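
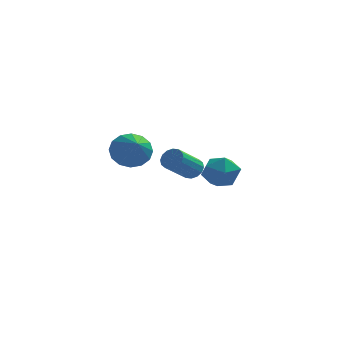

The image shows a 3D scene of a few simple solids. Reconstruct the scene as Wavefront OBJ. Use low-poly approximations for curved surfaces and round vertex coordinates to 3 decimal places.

v 3.689 -0.71 1.889
v 4.321 -0.804 2.573
v 3.619 -2.216 1.747
v 4.251 -2.31 2.431
v 3.391 -1.998 2.628
v 3.435 -1.067 2.716
v 4.505 -1.953 1.604
v 4.549 -1.022 1.692
v 4.826 -1.573 2.397
v 4.137 -1.6 3.03
v 3.803 -1.42 1.29
v 3.114 -1.447 1.923
v 1.85 4.584 -0.087
v 2.343 4.213 -0.152
v 1.582 3.025 0.883
v 1.09 3.396 0.947
v 2.408 4.394 0.105
v 1.648 3.206 1.14
v 2.325 4.627 0.31
v 1.564 3.438 1.345
v 2.114 4.847 0.408
v 1.353 3.659 1.443
v 1.832 4.998 0.374
v 1.071 3.809 1.409
v 1.556 5.037 0.216
v 0.795 3.849 1.251
v 1.358 4.955 -0.023
v 0.597 3.767 1.012
v 1.292 4.774 -0.28
v 0.532 3.586 0.755
v 1.376 4.542 -0.485
v 0.615 3.353 0.55
v 1.587 4.321 -0.583
v 0.826 3.133 0.452
v 1.869 4.171 -0.549
v 1.108 2.982 0.486
v 2.145 4.131 -0.391
v 1.384 2.943 0.644
v -0.662 2.786 1.575
v 0.288 3.082 1.473
v -0.058 1.194 2.585
v 0.126 3.3 1.913
v -0.247 3.381 2.263
v -0.731 3.302 2.429
v -1.197 3.085 2.365
v -1.519 2.788 2.09
v -1.612 2.49 1.676
v -1.45 2.272 1.236
v -1.077 2.191 0.886
v -0.593 2.27 0.721
v -0.127 2.487 0.784
v 0.195 2.784 1.06
f 1 12 6
f 1 6 2
f 1 2 8
f 1 8 11
f 1 11 12
f 2 6 10
f 6 12 5
f 12 11 3
f 11 8 7
f 8 2 9
f 4 10 5
f 4 5 3
f 4 3 7
f 4 7 9
f 4 9 10
f 5 10 6
f 3 5 12
f 7 3 11
f 9 7 8
f 10 9 2
f 14 13 17
f 14 17 15
f 15 17 18
f 15 18 16
f 17 13 19
f 17 19 18
f 18 19 20
f 18 20 16
f 19 13 21
f 19 21 20
f 20 21 22
f 20 22 16
f 21 13 23
f 21 23 22
f 22 23 24
f 22 24 16
f 23 13 25
f 23 25 24
f 24 25 26
f 24 26 16
f 25 13 27
f 25 27 26
f 26 27 28
f 26 28 16
f 27 13 29
f 27 29 28
f 28 29 30
f 28 30 16
f 29 13 31
f 29 31 30
f 30 31 32
f 30 32 16
f 31 13 33
f 31 33 32
f 32 33 34
f 32 34 16
f 33 13 35
f 33 35 34
f 34 35 36
f 34 36 16
f 35 13 37
f 35 37 36
f 36 37 38
f 36 38 16
f 37 13 14
f 37 14 38
f 38 14 15
f 38 15 16
f 40 39 42
f 40 42 41
f 42 39 43
f 42 43 41
f 43 39 44
f 43 44 41
f 44 39 45
f 44 45 41
f 45 39 46
f 45 46 41
f 46 39 47
f 46 47 41
f 47 39 48
f 47 48 41
f 48 39 49
f 48 49 41
f 49 39 50
f 49 50 41
f 50 39 51
f 50 51 41
f 51 39 52
f 51 52 41
f 52 39 40
f 52 40 41



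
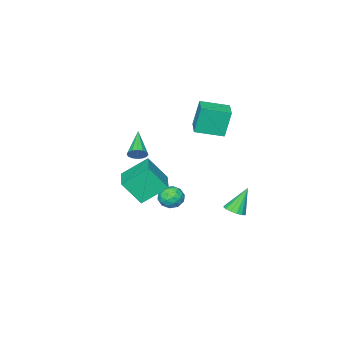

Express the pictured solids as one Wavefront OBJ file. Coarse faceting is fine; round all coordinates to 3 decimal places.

v 0.978 -3.208 0.26
v 1.518 -3.487 0.564
v -0.338 -4.552 1.36
v 1.423 -3.222 0.774
v 1.208 -2.952 0.847
v 0.932 -2.751 0.762
v 0.668 -2.673 0.542
v 0.488 -2.737 0.247
v 0.438 -2.928 -0.045
v 0.534 -3.194 -0.255
v 0.749 -3.463 -0.327
v 1.025 -3.664 -0.242
v 1.289 -3.743 -0.023
v 1.469 -3.678 0.272
v -4.888 -1.432 1.149
v -5.319 -1.242 3.165
v -3.827 -0.226 1.262
v -4.258 -0.036 3.278
v -3.442 -2.744 1.582
v -3.873 -2.554 3.598
v -2.381 -1.538 1.695
v -2.812 -1.348 3.711
v -2.263 2.26 -3.919
v -1.751 1.774 -3.586
v -3.217 2.46 -2.161
v -1.591 2.142 -3.54
v -1.61 2.541 -3.596
v -1.805 2.865 -3.739
v -2.122 3.027 -3.929
v -2.476 2.984 -4.117
v -2.774 2.746 -4.252
v -2.934 2.378 -4.297
v -2.915 1.979 -4.241
v -2.721 1.655 -4.099
v -2.404 1.493 -3.908
v -2.049 1.537 -3.72
v 1.315 1.387 -1.692
v 2.131 1.26 -1.323
v 1.309 0 -2.157
v 2.125 -0.127 -1.788
v 1.402 -0.007 -1.258
v 1.406 0.85 -0.97
v 2.034 0.41 -2.51
v 2.038 1.267 -2.222
v 2.575 0.656 -1.829
v 2.185 0.398 -1.055
v 1.255 0.862 -2.425
v 0.865 0.604 -1.651
v 1.724 1.445 -1.466
v 1.716 -0.185 -2.014
v 1.292 -0.115 -1.702
v 1.771 -0.19 -1.485
v 1.298 1.204 -1.259
v 1.777 1.129 -1.042
v 1.349 0.385 -1.004
v 1.663 0.131 -2.438
v 2.142 0.056 -2.221
v 1.669 1.45 -1.995
v 2.148 1.375 -1.778
v 2.091 0.875 -2.476
v 2.464 1.015 -1.547
v 2.46 0.2 -1.821
v 2.407 0.516 -2.245
v 2.409 1.02 -2.076
v 2.235 0.864 -1.092
v 2.231 0.048 -1.366
v 1.807 0.119 -1.054
v 1.809 0.623 -0.885
v 2.496 0.509 -1.389
v 1.209 1.212 -2.114
v 1.205 0.396 -2.388
v 1.631 0.637 -2.595
v 1.633 1.141 -2.426
v 0.98 1.06 -1.659
v 0.976 0.245 -1.933
v 1.031 0.24 -1.404
v 1.033 0.744 -1.235
v 0.944 0.751 -2.091
v 3.771 -1.677 0.228
v 2.417 -0.699 1.467
v 3.034 -0.714 -1.337
v 1.68 0.264 -0.098
v 5.22 -0.064 0.538
v 3.866 0.914 1.777
v 4.483 0.899 -1.027
v 3.129 1.877 0.212
f 2 1 4
f 2 4 3
f 4 1 5
f 4 5 3
f 5 1 6
f 5 6 3
f 6 1 7
f 6 7 3
f 7 1 8
f 7 8 3
f 8 1 9
f 8 9 3
f 9 1 10
f 9 10 3
f 10 1 11
f 10 11 3
f 11 1 12
f 11 12 3
f 12 1 13
f 12 13 3
f 13 1 14
f 13 14 3
f 14 1 2
f 14 2 3
f 16 18 15
f 19 16 15
f 15 18 17
f 17 19 15
f 16 22 18
f 20 16 19
f 20 22 16
f 18 22 17
f 21 19 17
f 17 22 21
f 21 20 19
f 22 20 21
f 24 23 26
f 24 26 25
f 26 23 27
f 26 27 25
f 27 23 28
f 27 28 25
f 28 23 29
f 28 29 25
f 29 23 30
f 29 30 25
f 30 23 31
f 30 31 25
f 31 23 32
f 31 32 25
f 32 23 33
f 32 33 25
f 33 23 34
f 33 34 25
f 34 23 35
f 34 35 25
f 35 23 36
f 35 36 25
f 36 23 24
f 36 24 25
f 37 74 53
f 74 48 77
f 53 77 42
f 74 77 53
f 37 53 49
f 53 42 54
f 49 54 38
f 53 54 49
f 37 49 58
f 49 38 59
f 58 59 44
f 49 59 58
f 37 58 70
f 58 44 73
f 70 73 47
f 58 73 70
f 37 70 74
f 70 47 78
f 74 78 48
f 70 78 74
f 38 54 65
f 54 42 68
f 65 68 46
f 54 68 65
f 42 77 55
f 77 48 76
f 55 76 41
f 77 76 55
f 48 78 75
f 78 47 71
f 75 71 39
f 78 71 75
f 47 73 72
f 73 44 60
f 72 60 43
f 73 60 72
f 44 59 64
f 59 38 61
f 64 61 45
f 59 61 64
f 40 66 52
f 66 46 67
f 52 67 41
f 66 67 52
f 40 52 50
f 52 41 51
f 50 51 39
f 52 51 50
f 40 50 57
f 50 39 56
f 57 56 43
f 50 56 57
f 40 57 62
f 57 43 63
f 62 63 45
f 57 63 62
f 40 62 66
f 62 45 69
f 66 69 46
f 62 69 66
f 41 67 55
f 67 46 68
f 55 68 42
f 67 68 55
f 39 51 75
f 51 41 76
f 75 76 48
f 51 76 75
f 43 56 72
f 56 39 71
f 72 71 47
f 56 71 72
f 45 63 64
f 63 43 60
f 64 60 44
f 63 60 64
f 46 69 65
f 69 45 61
f 65 61 38
f 69 61 65
f 80 82 79
f 83 80 79
f 79 82 81
f 81 83 79
f 80 86 82
f 84 80 83
f 84 86 80
f 82 86 81
f 85 83 81
f 81 86 85
f 85 84 83
f 86 84 85



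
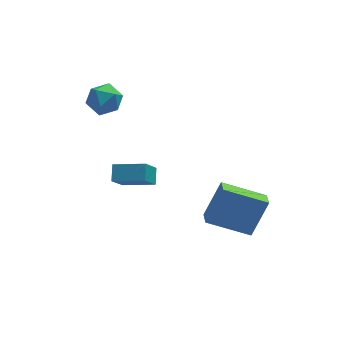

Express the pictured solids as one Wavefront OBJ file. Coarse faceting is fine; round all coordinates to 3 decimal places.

v -0.871 3.262 -4.877
v -1.438 2.588 -3.776
v -0.735 3.997 -4.357
v -1.302 3.322 -3.256
v 0.602 2.698 -4.464
v 0.035 2.023 -3.363
v 0.738 3.432 -3.944
v 0.171 2.758 -2.843
v -1.29 3.926 2.243
v -0.725 3.543 1.633
v -2.435 3.217 1.627
v -1.87 2.834 1.017
v -1.826 2.59 1.898
v -1.119 3.028 2.278
v -2.041 3.732 0.982
v -1.334 4.17 1.362
v -1.189 3.424 0.854
v -1.057 2.718 1.42
v -2.103 4.042 1.84
v -1.971 3.336 2.406
v 2.163 -2.164 -2.375
v 3.012 -1.604 -0.676
v 2.201 -1.382 -2.651
v 3.05 -0.822 -0.952
v 4.13 -2.558 -3.228
v 4.979 -1.998 -1.529
v 4.168 -1.776 -3.504
v 5.017 -1.216 -1.805
f 2 4 1
f 5 2 1
f 1 4 3
f 3 5 1
f 2 8 4
f 6 2 5
f 6 8 2
f 4 8 3
f 7 5 3
f 3 8 7
f 7 6 5
f 8 6 7
f 9 20 14
f 9 14 10
f 9 10 16
f 9 16 19
f 9 19 20
f 10 14 18
f 14 20 13
f 20 19 11
f 19 16 15
f 16 10 17
f 12 18 13
f 12 13 11
f 12 11 15
f 12 15 17
f 12 17 18
f 13 18 14
f 11 13 20
f 15 11 19
f 17 15 16
f 18 17 10
f 22 24 21
f 25 22 21
f 21 24 23
f 23 25 21
f 22 28 24
f 26 22 25
f 26 28 22
f 24 28 23
f 27 25 23
f 23 28 27
f 27 26 25
f 28 26 27



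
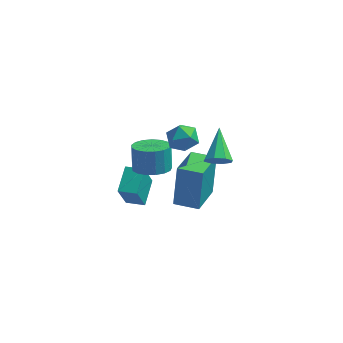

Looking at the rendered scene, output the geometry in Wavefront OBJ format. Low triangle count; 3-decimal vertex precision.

v 0.297 -3.011 -2.246
v 0.334 -2.449 -0.369
v 0.525 -1.273 -2.771
v 0.562 -0.711 -0.894
v 1.398 -3.149 -2.226
v 1.435 -2.587 -0.349
v 1.626 -1.411 -2.751
v 1.663 -0.849 -0.874
v 0.532 -2.731 2.832
v 1.049 -2.801 2.328
v 0.451 -3.899 2.912
v 0.968 -3.969 2.408
v 1.135 -3.711 3.065
v 1.184 -2.989 3.016
v 0.316 -3.711 2.224
v 0.365 -2.989 2.175
v 0.915 -3.407 1.952
v 1.422 -3.406 2.472
v 0.078 -3.294 2.768
v 0.585 -3.293 3.288
v -0.41 -3.767 0.765
v 0.356 -3.533 0.757
v 0.235 -3.1 1.827
v -0.53 -3.333 1.835
v 0.167 -3.233 0.614
v 0.046 -2.799 1.683
v -0.154 -3.054 0.506
v -0.275 -2.621 1.575
v -0.534 -3.039 0.457
v -0.655 -2.606 1.526
v -0.885 -3.191 0.478
v -1.006 -2.757 1.548
v -1.127 -3.474 0.566
v -1.248 -3.041 1.635
v -1.205 -3.825 0.699
v -1.326 -3.391 1.768
v -1.1 -4.162 0.847
v -1.221 -3.729 1.917
v -0.838 -4.408 0.977
v -0.959 -3.975 2.046
v -0.477 -4.508 1.058
v -0.598 -4.075 2.127
v -0.101 -4.438 1.072
v -0.222 -4.005 2.141
v 0.205 -4.214 1.016
v 0.084 -3.781 2.085
v 0.369 -3.887 0.902
v 0.248 -3.454 1.972
v 2.163 -3.186 1.228
v 2.653 -2.945 0.98
v 1.937 -1.834 2.092
v 2.272 -2.855 0.739
v 1.828 -2.959 0.786
v 1.579 -3.196 1.091
v 1.673 -3.427 1.477
v 2.054 -3.516 1.717
v 2.499 -3.412 1.671
v 2.747 -3.176 1.365
v -1.912 -2.158 -3.513
v -2.092 -2.794 -2.1
v -1.862 -0.976 -2.975
v -2.042 -1.612 -1.562
v -1.078 -2.228 -3.438
v -1.258 -2.864 -2.025
v -1.028 -1.046 -2.9
v -1.208 -1.682 -1.487
f 2 4 1
f 5 2 1
f 1 4 3
f 3 5 1
f 2 8 4
f 6 2 5
f 6 8 2
f 4 8 3
f 7 5 3
f 3 8 7
f 7 6 5
f 8 6 7
f 9 20 14
f 9 14 10
f 9 10 16
f 9 16 19
f 9 19 20
f 10 14 18
f 14 20 13
f 20 19 11
f 19 16 15
f 16 10 17
f 12 18 13
f 12 13 11
f 12 11 15
f 12 15 17
f 12 17 18
f 13 18 14
f 11 13 20
f 15 11 19
f 17 15 16
f 18 17 10
f 22 21 25
f 22 25 23
f 23 25 26
f 23 26 24
f 25 21 27
f 25 27 26
f 26 27 28
f 26 28 24
f 27 21 29
f 27 29 28
f 28 29 30
f 28 30 24
f 29 21 31
f 29 31 30
f 30 31 32
f 30 32 24
f 31 21 33
f 31 33 32
f 32 33 34
f 32 34 24
f 33 21 35
f 33 35 34
f 34 35 36
f 34 36 24
f 35 21 37
f 35 37 36
f 36 37 38
f 36 38 24
f 37 21 39
f 37 39 38
f 38 39 40
f 38 40 24
f 39 21 41
f 39 41 40
f 40 41 42
f 40 42 24
f 41 21 43
f 41 43 42
f 42 43 44
f 42 44 24
f 43 21 45
f 43 45 44
f 44 45 46
f 44 46 24
f 45 21 47
f 45 47 46
f 46 47 48
f 46 48 24
f 47 21 22
f 47 22 48
f 48 22 23
f 48 23 24
f 50 49 52
f 50 52 51
f 52 49 53
f 52 53 51
f 53 49 54
f 53 54 51
f 54 49 55
f 54 55 51
f 55 49 56
f 55 56 51
f 56 49 57
f 56 57 51
f 57 49 58
f 57 58 51
f 58 49 50
f 58 50 51
f 60 62 59
f 63 60 59
f 59 62 61
f 61 63 59
f 60 66 62
f 64 60 63
f 64 66 60
f 62 66 61
f 65 63 61
f 61 66 65
f 65 64 63
f 66 64 65



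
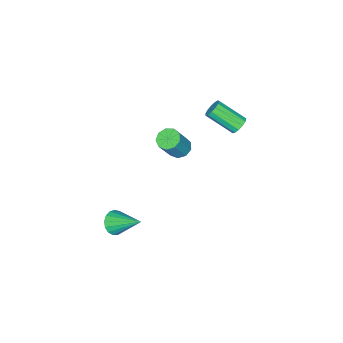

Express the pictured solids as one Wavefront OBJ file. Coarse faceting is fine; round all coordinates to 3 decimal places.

v 4.017 -0.622 -1.563
v 4.828 -0.487 -1.672
v 3.883 1.162 -0.337
v 4.658 -0.293 -1.974
v 4.342 -0.174 -2.181
v 3.95 -0.157 -2.248
v 3.574 -0.248 -2.157
v 3.299 -0.424 -1.931
v 3.189 -0.645 -1.62
v 3.268 -0.862 -1.296
v 3.519 -1.024 -1.034
v 3.884 -1.093 -0.893
v 4.279 -1.055 -0.905
v 4.614 -0.918 -1.069
v 4.812 -0.713 -1.345
v -0.388 0.655 2.82
v 0.195 0.967 2.487
v 1.171 0.896 4.127
v 0.588 0.585 4.46
v -0.106 1.325 2.681
v 0.87 1.254 4.321
v -0.538 1.37 2.94
v 0.438 1.299 4.58
v -0.9 1.08 3.143
v 0.075 1.01 4.783
v -1.023 0.592 3.195
v -0.047 0.521 4.835
v -0.848 0.133 3.071
v 0.128 0.063 4.711
v -0.458 -0.081 2.83
v 0.518 -0.152 4.47
v -0.035 0.049 2.584
v 0.94 -0.022 4.224
v 0.223 0.463 2.448
v 1.198 0.392 4.089
v -4.178 2.147 2.671
v -3.558 2.289 2.601
v -3.062 0.696 3.739
v -3.682 0.553 3.809
v -3.67 2.465 2.895
v -3.174 0.871 4.033
v -3.943 2.539 3.118
v -3.447 0.946 4.257
v -4.291 2.489 3.2
v -3.795 0.896 4.338
v -4.603 2.33 3.113
v -4.107 0.737 4.251
v -4.78 2.113 2.886
v -4.284 0.52 4.024
v -4.766 1.907 2.591
v -4.27 0.313 3.729
v -4.565 1.776 2.321
v -4.069 0.183 3.459
v -4.241 1.764 2.162
v -3.746 0.17 3.3
v -3.898 1.873 2.165
v -3.402 0.279 3.303
v -3.643 2.068 2.328
v -3.147 0.475 3.467
f 2 1 4
f 2 4 3
f 4 1 5
f 4 5 3
f 5 1 6
f 5 6 3
f 6 1 7
f 6 7 3
f 7 1 8
f 7 8 3
f 8 1 9
f 8 9 3
f 9 1 10
f 9 10 3
f 10 1 11
f 10 11 3
f 11 1 12
f 11 12 3
f 12 1 13
f 12 13 3
f 13 1 14
f 13 14 3
f 14 1 15
f 14 15 3
f 15 1 2
f 15 2 3
f 17 16 20
f 17 20 18
f 18 20 21
f 18 21 19
f 20 16 22
f 20 22 21
f 21 22 23
f 21 23 19
f 22 16 24
f 22 24 23
f 23 24 25
f 23 25 19
f 24 16 26
f 24 26 25
f 25 26 27
f 25 27 19
f 26 16 28
f 26 28 27
f 27 28 29
f 27 29 19
f 28 16 30
f 28 30 29
f 29 30 31
f 29 31 19
f 30 16 32
f 30 32 31
f 31 32 33
f 31 33 19
f 32 16 34
f 32 34 33
f 33 34 35
f 33 35 19
f 34 16 17
f 34 17 35
f 35 17 18
f 35 18 19
f 37 36 40
f 37 40 38
f 38 40 41
f 38 41 39
f 40 36 42
f 40 42 41
f 41 42 43
f 41 43 39
f 42 36 44
f 42 44 43
f 43 44 45
f 43 45 39
f 44 36 46
f 44 46 45
f 45 46 47
f 45 47 39
f 46 36 48
f 46 48 47
f 47 48 49
f 47 49 39
f 48 36 50
f 48 50 49
f 49 50 51
f 49 51 39
f 50 36 52
f 50 52 51
f 51 52 53
f 51 53 39
f 52 36 54
f 52 54 53
f 53 54 55
f 53 55 39
f 54 36 56
f 54 56 55
f 55 56 57
f 55 57 39
f 56 36 58
f 56 58 57
f 57 58 59
f 57 59 39
f 58 36 37
f 58 37 59
f 59 37 38
f 59 38 39



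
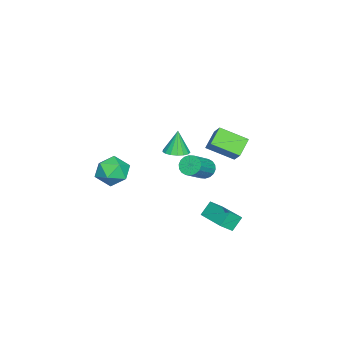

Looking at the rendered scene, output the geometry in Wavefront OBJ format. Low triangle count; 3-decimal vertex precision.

v 0.743 -3.113 0.031
v 1.741 -3.384 0.617
v 1.039 -4.596 -1.157
v 2.037 -4.867 -0.571
v 0.98 -5.02 -0.049
v 0.798 -4.103 0.686
v 1.982 -3.877 -1.226
v 1.8 -2.96 -0.491
v 2.507 -3.856 -0.159
v 1.887 -4.562 0.568
v 0.893 -3.418 -1.108
v 0.273 -4.124 -0.381
v -0.626 2.958 1.035
v -0.268 1.267 1.893
v -1.762 3.116 1.82
v -1.404 1.425 2.679
v 0.024 3.515 1.861
v 0.382 1.824 2.72
v -1.112 3.673 2.647
v -0.754 1.982 3.505
v -1.151 -0.87 0.617
v -0.396 -0.539 0.779
v -1.489 -0.89 2.243
v -0.633 -0.218 0.733
v -0.99 -0.046 0.661
v -1.383 -0.063 0.58
v -1.723 -0.265 0.506
v -1.932 -0.605 0.459
v -1.963 -1.005 0.447
v -1.807 -1.375 0.475
v -1.501 -1.629 0.535
v -1.115 -1.709 0.614
v -0.737 -1.597 0.694
v -0.454 -1.318 0.756
v -0.331 -0.936 0.787
v -2.223 0.551 -1.203
v -1.76 0.767 -1.765
v -0.254 0.364 -0.679
v -0.717 0.149 -0.117
v -1.807 1.054 -1.593
v -0.301 0.651 -0.507
v -1.937 1.242 -1.343
v -0.431 0.839 -0.257
v -2.124 1.292 -1.066
v -0.618 0.889 0.021
v -2.33 1.196 -0.815
v -0.824 0.793 0.271
v -2.515 0.972 -0.642
v -1.009 0.57 0.444
v -2.642 0.665 -0.58
v -1.136 0.262 0.507
v -2.686 0.336 -0.641
v -1.18 -0.067 0.445
v -2.639 0.049 -0.813
v -1.133 -0.354 0.273
v -2.509 -0.139 -1.063
v -1.003 -0.542 0.023
v -2.322 -0.189 -1.341
v -0.816 -0.592 -0.254
v -2.116 -0.093 -1.591
v -0.61 -0.496 -0.505
v -1.931 0.13 -1.764
v -0.425 -0.272 -0.678
v -1.804 0.438 -1.827
v -0.298 0.035 -0.74
v 2.863 2.846 -2.085
v 3.414 2.286 -1.434
v 2.253 3.208 -1.257
v 2.804 2.648 -0.606
v 4.196 4.472 -1.814
v 4.747 3.912 -1.163
v 3.586 4.834 -0.986
v 4.137 4.274 -0.335
f 1 12 6
f 1 6 2
f 1 2 8
f 1 8 11
f 1 11 12
f 2 6 10
f 6 12 5
f 12 11 3
f 11 8 7
f 8 2 9
f 4 10 5
f 4 5 3
f 4 3 7
f 4 7 9
f 4 9 10
f 5 10 6
f 3 5 12
f 7 3 11
f 9 7 8
f 10 9 2
f 14 16 13
f 17 14 13
f 13 16 15
f 15 17 13
f 14 20 16
f 18 14 17
f 18 20 14
f 16 20 15
f 19 17 15
f 15 20 19
f 19 18 17
f 20 18 19
f 22 21 24
f 22 24 23
f 24 21 25
f 24 25 23
f 25 21 26
f 25 26 23
f 26 21 27
f 26 27 23
f 27 21 28
f 27 28 23
f 28 21 29
f 28 29 23
f 29 21 30
f 29 30 23
f 30 21 31
f 30 31 23
f 31 21 32
f 31 32 23
f 32 21 33
f 32 33 23
f 33 21 34
f 33 34 23
f 34 21 35
f 34 35 23
f 35 21 22
f 35 22 23
f 37 36 40
f 37 40 38
f 38 40 41
f 38 41 39
f 40 36 42
f 40 42 41
f 41 42 43
f 41 43 39
f 42 36 44
f 42 44 43
f 43 44 45
f 43 45 39
f 44 36 46
f 44 46 45
f 45 46 47
f 45 47 39
f 46 36 48
f 46 48 47
f 47 48 49
f 47 49 39
f 48 36 50
f 48 50 49
f 49 50 51
f 49 51 39
f 50 36 52
f 50 52 51
f 51 52 53
f 51 53 39
f 52 36 54
f 52 54 53
f 53 54 55
f 53 55 39
f 54 36 56
f 54 56 55
f 55 56 57
f 55 57 39
f 56 36 58
f 56 58 57
f 57 58 59
f 57 59 39
f 58 36 60
f 58 60 59
f 59 60 61
f 59 61 39
f 60 36 62
f 60 62 61
f 61 62 63
f 61 63 39
f 62 36 64
f 62 64 63
f 63 64 65
f 63 65 39
f 64 36 37
f 64 37 65
f 65 37 38
f 65 38 39
f 67 69 66
f 70 67 66
f 66 69 68
f 68 70 66
f 67 73 69
f 71 67 70
f 71 73 67
f 69 73 68
f 72 70 68
f 68 73 72
f 72 71 70
f 73 71 72



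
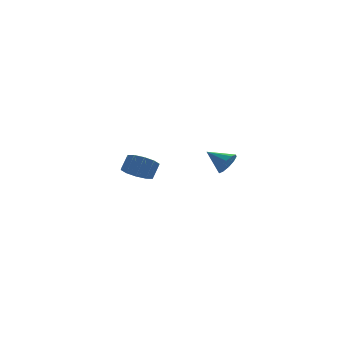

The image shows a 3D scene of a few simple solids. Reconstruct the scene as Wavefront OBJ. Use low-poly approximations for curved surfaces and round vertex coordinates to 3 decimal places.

v -3.231 3.191 -0.22
v -2.516 3.507 -0.89
v -1.933 3.885 -0.089
v -2.649 3.569 0.58
v -2.933 3.981 -0.81
v -2.35 4.359 -0.009
v -3.464 4.153 -0.505
v -2.882 4.531 0.296
v -3.907 3.958 -0.091
v -3.324 4.336 0.71
v -4.091 3.47 0.274
v -3.508 3.847 1.075
v -3.947 2.875 0.449
v -3.364 3.253 1.25
v -3.53 2.401 0.369
v -2.947 2.779 1.17
v -2.998 2.229 0.064
v -2.416 2.607 0.865
v -2.556 2.424 -0.35
v -1.973 2.802 0.451
v -2.372 2.913 -0.715
v -1.789 3.29 0.086
v -1.431 -4.356 2.934
v -1.064 -3.833 2.453
v -2.129 -3.264 3.586
v -1.485 -3.972 2.234
v -1.886 -4.258 2.283
v -2.113 -4.581 2.581
v -2.079 -4.818 3.013
v -1.798 -4.878 3.416
v -1.377 -4.739 3.634
v -0.977 -4.454 3.585
v -0.749 -4.131 3.288
v -0.783 -3.894 2.855
f 2 1 5
f 2 5 3
f 3 5 6
f 3 6 4
f 5 1 7
f 5 7 6
f 6 7 8
f 6 8 4
f 7 1 9
f 7 9 8
f 8 9 10
f 8 10 4
f 9 1 11
f 9 11 10
f 10 11 12
f 10 12 4
f 11 1 13
f 11 13 12
f 12 13 14
f 12 14 4
f 13 1 15
f 13 15 14
f 14 15 16
f 14 16 4
f 15 1 17
f 15 17 16
f 16 17 18
f 16 18 4
f 17 1 19
f 17 19 18
f 18 19 20
f 18 20 4
f 19 1 21
f 19 21 20
f 20 21 22
f 20 22 4
f 21 1 2
f 21 2 22
f 22 2 3
f 22 3 4
f 24 23 26
f 24 26 25
f 26 23 27
f 26 27 25
f 27 23 28
f 27 28 25
f 28 23 29
f 28 29 25
f 29 23 30
f 29 30 25
f 30 23 31
f 30 31 25
f 31 23 32
f 31 32 25
f 32 23 33
f 32 33 25
f 33 23 34
f 33 34 25
f 34 23 24
f 34 24 25



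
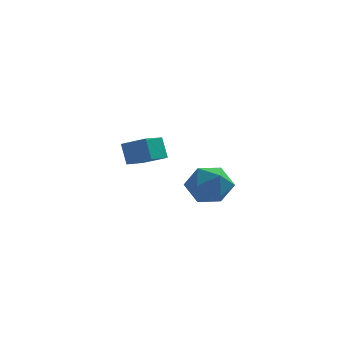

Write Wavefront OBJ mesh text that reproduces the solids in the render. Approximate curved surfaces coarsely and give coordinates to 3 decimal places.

v 1.85 -4.011 -3.099
v 2.399 -3.128 -2.796
v 3.361 -4.852 -3.384
v 3.91 -3.969 -3.081
v 3.345 -4.534 -2.349
v 2.411 -4.014 -2.173
v 3.349 -3.966 -4.007
v 2.415 -3.446 -3.831
v 3.325 -3.1 -3.357
v 3.323 -3.451 -2.332
v 2.437 -4.529 -3.848
v 2.435 -4.88 -2.823
v -0.917 0.655 -3.808
v -1.199 1.111 -2.779
v -0.294 1.667 -4.084
v -0.576 2.122 -3.055
v 0.196 0.118 -3.265
v -0.086 0.573 -2.236
v 0.819 1.129 -3.541
v 0.537 1.585 -2.512
f 1 12 6
f 1 6 2
f 1 2 8
f 1 8 11
f 1 11 12
f 2 6 10
f 6 12 5
f 12 11 3
f 11 8 7
f 8 2 9
f 4 10 5
f 4 5 3
f 4 3 7
f 4 7 9
f 4 9 10
f 5 10 6
f 3 5 12
f 7 3 11
f 9 7 8
f 10 9 2
f 14 16 13
f 17 14 13
f 13 16 15
f 15 17 13
f 14 20 16
f 18 14 17
f 18 20 14
f 16 20 15
f 19 17 15
f 15 20 19
f 19 18 17
f 20 18 19



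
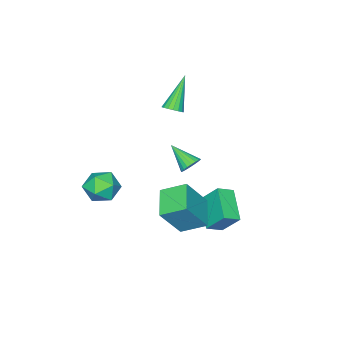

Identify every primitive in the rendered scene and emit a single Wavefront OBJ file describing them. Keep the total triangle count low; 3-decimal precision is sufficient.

v -3.211 -2.488 -2.49
v -2.918 -2.803 -2.936
v -3.189 -3.772 -1.57
v -2.721 -2.703 -2.803
v -2.609 -2.567 -2.615
v -2.601 -2.417 -2.405
v -2.698 -2.279 -2.211
v -2.884 -2.177 -2.064
v -3.127 -2.129 -1.991
v -3.384 -2.143 -2.005
v -3.611 -2.217 -2.102
v -3.769 -2.337 -2.266
v -3.831 -2.484 -2.469
v -3.785 -2.631 -2.676
v -3.64 -2.753 -2.85
v -3.421 -2.83 -2.963
v -3.165 -2.847 -2.993
v -0.932 0.017 -2.43
v -1.094 0.95 -1.279
v -1.698 0.37 -2.823
v -1.859 1.302 -1.673
v 0.099 1.278 -3.307
v -0.062 2.21 -2.157
v -0.666 1.63 -3.701
v -0.828 2.563 -2.55
v 0.492 0.039 -2.137
v 1.574 -0.291 -0.499
v -0.129 1.124 -1.507
v 0.952 0.794 0.13
v 1.668 1.046 -2.71
v 2.749 0.716 -1.073
v 1.046 2.131 -2.081
v 2.128 1.801 -0.443
v 3.339 -1.703 -0.889
v 3.994 -2.122 -0.296
v 2.306 -2.858 -0.564
v 2.961 -3.277 0.029
v 2.55 -2.425 0.278
v 3.188 -1.711 0.077
v 3.112 -3.269 -0.937
v 3.75 -2.555 -1.138
v 3.853 -3.09 -0.325
v 3.506 -2.568 0.425
v 2.794 -2.412 -1.285
v 2.447 -1.89 -0.535
v -1.851 -2.507 2.309
v -1.516 -2.181 2.6
v -3.069 -2.773 4.011
v -1.693 -2.015 2.499
v -1.907 -1.961 2.354
v -2.107 -2.033 2.2
v -2.249 -2.212 2.07
v -2.3 -2.46 1.995
v -2.247 -2.718 1.992
v -2.104 -2.927 2.062
v -1.903 -3.041 2.188
v -1.69 -3.031 2.342
v -1.513 -2.902 2.489
v -1.414 -2.682 2.594
v -1.415 -2.422 2.634
f 2 1 4
f 2 4 3
f 4 1 5
f 4 5 3
f 5 1 6
f 5 6 3
f 6 1 7
f 6 7 3
f 7 1 8
f 7 8 3
f 8 1 9
f 8 9 3
f 9 1 10
f 9 10 3
f 10 1 11
f 10 11 3
f 11 1 12
f 11 12 3
f 12 1 13
f 12 13 3
f 13 1 14
f 13 14 3
f 14 1 15
f 14 15 3
f 15 1 16
f 15 16 3
f 16 1 17
f 16 17 3
f 17 1 2
f 17 2 3
f 19 21 18
f 22 19 18
f 18 21 20
f 20 22 18
f 19 25 21
f 23 19 22
f 23 25 19
f 21 25 20
f 24 22 20
f 20 25 24
f 24 23 22
f 25 23 24
f 27 29 26
f 30 27 26
f 26 29 28
f 28 30 26
f 27 33 29
f 31 27 30
f 31 33 27
f 29 33 28
f 32 30 28
f 28 33 32
f 32 31 30
f 33 31 32
f 34 45 39
f 34 39 35
f 34 35 41
f 34 41 44
f 34 44 45
f 35 39 43
f 39 45 38
f 45 44 36
f 44 41 40
f 41 35 42
f 37 43 38
f 37 38 36
f 37 36 40
f 37 40 42
f 37 42 43
f 38 43 39
f 36 38 45
f 40 36 44
f 42 40 41
f 43 42 35
f 47 46 49
f 47 49 48
f 49 46 50
f 49 50 48
f 50 46 51
f 50 51 48
f 51 46 52
f 51 52 48
f 52 46 53
f 52 53 48
f 53 46 54
f 53 54 48
f 54 46 55
f 54 55 48
f 55 46 56
f 55 56 48
f 56 46 57
f 56 57 48
f 57 46 58
f 57 58 48
f 58 46 59
f 58 59 48
f 59 46 60
f 59 60 48
f 60 46 47
f 60 47 48



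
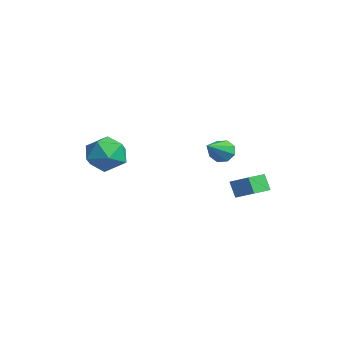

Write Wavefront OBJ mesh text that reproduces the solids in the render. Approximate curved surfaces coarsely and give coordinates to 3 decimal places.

v -4.196 4.086 -1.326
v -3.675 4.182 -1.856
v -2.944 2.754 -0.334
v -3.62 4.555 -1.424
v -3.903 4.654 -0.934
v -4.358 4.42 -0.674
v -4.718 3.99 -0.796
v -4.773 3.616 -1.228
v -4.49 3.518 -1.718
v -4.035 3.752 -1.978
v -4.38 -2.171 -0.515
v -3.58 -1.282 -0.274
v -2.92 -3.498 -0.466
v -2.12 -2.609 -0.225
v -2.948 -2.929 0.612
v -3.85 -2.108 0.582
v -2.65 -2.672 -1.322
v -3.552 -1.851 -1.352
v -2.511 -1.592 -0.773
v -2.695 -1.75 0.423
v -3.805 -3.03 -1.163
v -3.989 -3.188 0.033
v 0.921 2.765 -2.451
v 0.474 2.636 -1.554
v 0.457 3.792 -2.534
v 0.011 3.663 -1.637
v 1.989 3.297 -1.843
v 1.543 3.168 -0.946
v 1.526 4.324 -1.926
v 1.079 4.195 -1.029
f 2 1 4
f 2 4 3
f 4 1 5
f 4 5 3
f 5 1 6
f 5 6 3
f 6 1 7
f 6 7 3
f 7 1 8
f 7 8 3
f 8 1 9
f 8 9 3
f 9 1 10
f 9 10 3
f 10 1 2
f 10 2 3
f 11 22 16
f 11 16 12
f 11 12 18
f 11 18 21
f 11 21 22
f 12 16 20
f 16 22 15
f 22 21 13
f 21 18 17
f 18 12 19
f 14 20 15
f 14 15 13
f 14 13 17
f 14 17 19
f 14 19 20
f 15 20 16
f 13 15 22
f 17 13 21
f 19 17 18
f 20 19 12
f 24 26 23
f 27 24 23
f 23 26 25
f 25 27 23
f 24 30 26
f 28 24 27
f 28 30 24
f 26 30 25
f 29 27 25
f 25 30 29
f 29 28 27
f 30 28 29



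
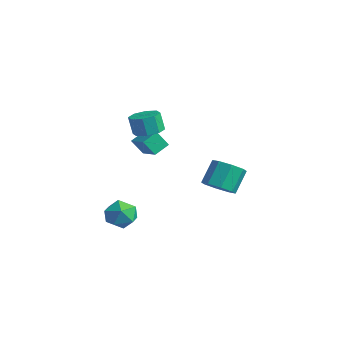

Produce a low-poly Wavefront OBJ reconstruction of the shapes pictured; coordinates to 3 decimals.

v -0.123 -3.08 -3.245
v 0.683 -3.012 -3.965
v 0.137 -4.808 -3.115
v 0.943 -4.74 -3.835
v 1.061 -4.309 -2.848
v 0.9 -3.241 -2.929
v -0.08 -4.579 -4.151
v -0.241 -3.511 -4.232
v 0.71 -3.939 -4.525
v 1.415 -3.772 -3.72
v -0.595 -4.048 -3.36
v 0.11 -3.881 -2.555
v -0.297 -2.712 1.593
v 1.195 -2.917 2.191
v -0.355 -1.773 2.059
v 1.136 -1.978 2.658
v 0.144 -2.222 0.662
v 1.635 -2.427 1.261
v 0.085 -1.283 1.129
v 1.577 -1.488 1.727
v 1.809 -2.95 3.281
v 2.483 -3.518 3.406
v 2.184 -3.618 4.564
v 1.511 -3.05 4.439
v 2.666 -2.87 3.509
v 2.367 -2.969 4.667
v 2.347 -2.269 3.479
v 2.048 -2.368 4.636
v 1.713 -2.067 3.332
v 1.414 -2.167 4.49
v 1.136 -2.382 3.156
v 0.837 -2.482 4.314
v 0.953 -3.031 3.053
v 0.654 -3.13 4.211
v 1.272 -3.632 3.084
v 0.973 -3.731 4.241
v 1.906 -3.833 3.23
v 1.607 -3.933 4.388
v 3.482 0.499 -1.452
v 4.26 0.091 -0.934
v 3.916 1.093 0.37
v 3.138 1.501 -0.148
v 4.474 0.713 -1.355
v 4.131 1.714 -0.051
v 4.107 1.209 -1.833
v 3.764 2.211 -0.528
v 3.374 1.29 -2.088
v 3.031 2.291 -0.783
v 2.704 0.907 -1.97
v 2.36 1.909 -0.666
v 2.489 0.286 -1.549
v 2.146 1.287 -0.245
v 2.856 -0.211 -1.072
v 2.513 0.791 0.233
v 3.589 -0.291 -0.817
v 3.246 0.71 0.488
f 1 12 6
f 1 6 2
f 1 2 8
f 1 8 11
f 1 11 12
f 2 6 10
f 6 12 5
f 12 11 3
f 11 8 7
f 8 2 9
f 4 10 5
f 4 5 3
f 4 3 7
f 4 7 9
f 4 9 10
f 5 10 6
f 3 5 12
f 7 3 11
f 9 7 8
f 10 9 2
f 14 16 13
f 17 14 13
f 13 16 15
f 15 17 13
f 14 20 16
f 18 14 17
f 18 20 14
f 16 20 15
f 19 17 15
f 15 20 19
f 19 18 17
f 20 18 19
f 22 21 25
f 22 25 23
f 23 25 26
f 23 26 24
f 25 21 27
f 25 27 26
f 26 27 28
f 26 28 24
f 27 21 29
f 27 29 28
f 28 29 30
f 28 30 24
f 29 21 31
f 29 31 30
f 30 31 32
f 30 32 24
f 31 21 33
f 31 33 32
f 32 33 34
f 32 34 24
f 33 21 35
f 33 35 34
f 34 35 36
f 34 36 24
f 35 21 37
f 35 37 36
f 36 37 38
f 36 38 24
f 37 21 22
f 37 22 38
f 38 22 23
f 38 23 24
f 40 39 43
f 40 43 41
f 41 43 44
f 41 44 42
f 43 39 45
f 43 45 44
f 44 45 46
f 44 46 42
f 45 39 47
f 45 47 46
f 46 47 48
f 46 48 42
f 47 39 49
f 47 49 48
f 48 49 50
f 48 50 42
f 49 39 51
f 49 51 50
f 50 51 52
f 50 52 42
f 51 39 53
f 51 53 52
f 52 53 54
f 52 54 42
f 53 39 55
f 53 55 54
f 54 55 56
f 54 56 42
f 55 39 40
f 55 40 56
f 56 40 41
f 56 41 42



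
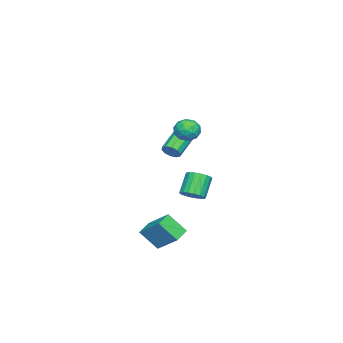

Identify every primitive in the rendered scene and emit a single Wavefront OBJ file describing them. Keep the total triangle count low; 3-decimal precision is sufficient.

v -0.274 0.594 -2.488
v 0.095 1.193 -2.201
v -0.836 1.205 -1.025
v -1.206 0.606 -1.312
v -0.144 1.337 -2.392
v -1.076 1.349 -1.217
v -0.409 1.333 -2.602
v -1.341 1.345 -1.427
v -0.647 1.183 -2.79
v -1.579 1.195 -1.614
v -0.812 0.917 -2.917
v -1.743 0.929 -1.742
v -0.87 0.586 -2.96
v -1.801 0.598 -1.784
v -0.81 0.257 -2.909
v -1.741 0.269 -1.733
v -0.644 -0.005 -2.775
v -1.575 0.007 -1.599
v -0.404 -0.149 -2.583
v -1.336 -0.137 -1.408
v -0.139 -0.145 -2.373
v -1.071 -0.133 -1.198
v 0.099 0.005 -2.186
v -0.833 0.017 -1.01
v 0.263 0.271 -2.058
v -0.668 0.283 -0.883
v 0.321 0.602 -2.016
v -0.61 0.614 -0.84
v 0.261 0.931 -2.067
v -0.67 0.943 -0.891
v 3.007 0.468 -4.472
v 3.195 -0.527 -3.338
v 3.412 1.788 -3.382
v 3.6 0.794 -2.247
v 4.04 0.366 -4.733
v 4.228 -0.628 -3.598
v 4.445 1.687 -3.642
v 4.633 0.692 -2.508
v 1.162 1.625 3.344
v 1.693 1.613 3.942
v 1.707 0.567 2.838
v 2.238 0.555 3.436
v 1.469 0.391 3.581
v 1.133 1.045 3.894
v 2.267 1.135 2.886
v 1.931 1.789 3.199
v 2.376 1.31 3.659
v 1.883 0.85 4.088
v 1.517 1.33 2.692
v 1.024 0.87 3.121
v 1.38 1.712 3.688
v 2.02 0.468 3.092
v 1.569 0.372 3.178
v 1.881 0.365 3.529
v 1.05 1.378 3.659
v 1.362 1.371 4.01
v 1.231 0.653 3.798
v 2.038 0.809 2.77
v 2.35 0.802 3.121
v 1.519 1.815 3.251
v 1.831 1.808 3.602
v 2.169 1.527 2.982
v 2.093 1.526 3.872
v 2.414 0.905 3.575
v 2.431 1.246 3.252
v 2.233 1.63 3.436
v 1.803 1.256 4.124
v 2.124 0.635 3.827
v 1.672 0.538 3.912
v 1.474 0.923 4.096
v 2.205 1.078 3.958
v 1.276 1.545 2.953
v 1.597 0.924 2.656
v 1.926 1.257 2.684
v 1.728 1.642 2.868
v 0.986 1.275 3.205
v 1.307 0.654 2.908
v 1.167 0.55 3.344
v 0.969 0.934 3.528
v 1.195 1.102 2.822
v -2.775 -1.765 -0.445
v -2.452 -1.579 0.051
v -4.003 -1.37 0.981
v -4.325 -1.555 0.485
v -2.536 -1.269 -0.159
v -4.086 -1.06 0.772
v -2.711 -1.149 -0.477
v -4.261 -0.939 0.453
v -2.911 -1.263 -0.784
v -4.461 -1.054 0.146
v -3.058 -1.57 -0.961
v -4.608 -1.36 -0.031
v -3.097 -1.95 -0.941
v -4.648 -1.741 -0.011
v -3.014 -2.26 -0.732
v -4.564 -2.051 0.199
v -2.839 -2.381 -0.413
v -4.389 -2.171 0.517
v -2.639 -2.266 -0.106
v -4.189 -2.057 0.824
v -2.492 -1.96 0.071
v -4.042 -1.75 1.001
f 2 1 5
f 2 5 3
f 3 5 6
f 3 6 4
f 5 1 7
f 5 7 6
f 6 7 8
f 6 8 4
f 7 1 9
f 7 9 8
f 8 9 10
f 8 10 4
f 9 1 11
f 9 11 10
f 10 11 12
f 10 12 4
f 11 1 13
f 11 13 12
f 12 13 14
f 12 14 4
f 13 1 15
f 13 15 14
f 14 15 16
f 14 16 4
f 15 1 17
f 15 17 16
f 16 17 18
f 16 18 4
f 17 1 19
f 17 19 18
f 18 19 20
f 18 20 4
f 19 1 21
f 19 21 20
f 20 21 22
f 20 22 4
f 21 1 23
f 21 23 22
f 22 23 24
f 22 24 4
f 23 1 25
f 23 25 24
f 24 25 26
f 24 26 4
f 25 1 27
f 25 27 26
f 26 27 28
f 26 28 4
f 27 1 29
f 27 29 28
f 28 29 30
f 28 30 4
f 29 1 2
f 29 2 30
f 30 2 3
f 30 3 4
f 32 34 31
f 35 32 31
f 31 34 33
f 33 35 31
f 32 38 34
f 36 32 35
f 36 38 32
f 34 38 33
f 37 35 33
f 33 38 37
f 37 36 35
f 38 36 37
f 39 76 55
f 76 50 79
f 55 79 44
f 76 79 55
f 39 55 51
f 55 44 56
f 51 56 40
f 55 56 51
f 39 51 60
f 51 40 61
f 60 61 46
f 51 61 60
f 39 60 72
f 60 46 75
f 72 75 49
f 60 75 72
f 39 72 76
f 72 49 80
f 76 80 50
f 72 80 76
f 40 56 67
f 56 44 70
f 67 70 48
f 56 70 67
f 44 79 57
f 79 50 78
f 57 78 43
f 79 78 57
f 50 80 77
f 80 49 73
f 77 73 41
f 80 73 77
f 49 75 74
f 75 46 62
f 74 62 45
f 75 62 74
f 46 61 66
f 61 40 63
f 66 63 47
f 61 63 66
f 42 68 54
f 68 48 69
f 54 69 43
f 68 69 54
f 42 54 52
f 54 43 53
f 52 53 41
f 54 53 52
f 42 52 59
f 52 41 58
f 59 58 45
f 52 58 59
f 42 59 64
f 59 45 65
f 64 65 47
f 59 65 64
f 42 64 68
f 64 47 71
f 68 71 48
f 64 71 68
f 43 69 57
f 69 48 70
f 57 70 44
f 69 70 57
f 41 53 77
f 53 43 78
f 77 78 50
f 53 78 77
f 45 58 74
f 58 41 73
f 74 73 49
f 58 73 74
f 47 65 66
f 65 45 62
f 66 62 46
f 65 62 66
f 48 71 67
f 71 47 63
f 67 63 40
f 71 63 67
f 82 81 85
f 82 85 83
f 83 85 86
f 83 86 84
f 85 81 87
f 85 87 86
f 86 87 88
f 86 88 84
f 87 81 89
f 87 89 88
f 88 89 90
f 88 90 84
f 89 81 91
f 89 91 90
f 90 91 92
f 90 92 84
f 91 81 93
f 91 93 92
f 92 93 94
f 92 94 84
f 93 81 95
f 93 95 94
f 94 95 96
f 94 96 84
f 95 81 97
f 95 97 96
f 96 97 98
f 96 98 84
f 97 81 99
f 97 99 98
f 98 99 100
f 98 100 84
f 99 81 101
f 99 101 100
f 100 101 102
f 100 102 84
f 101 81 82
f 101 82 102
f 102 82 83
f 102 83 84



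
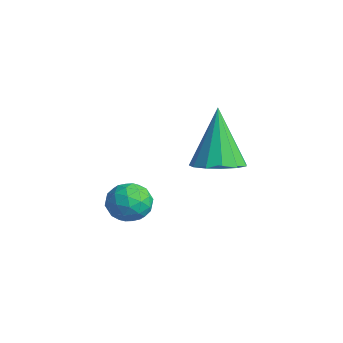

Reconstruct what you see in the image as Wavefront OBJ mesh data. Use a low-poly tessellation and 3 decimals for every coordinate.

v -0.862 0.385 -1.94
v -0.444 -0.257 -1.648
v -1.578 0.775 -0.06
v -0.162 0.107 -1.616
v -0.102 0.559 -1.687
v -0.283 0.957 -1.838
v -0.647 1.173 -2.022
v -1.08 1.139 -2.18
v -1.444 0.866 -2.262
v -1.622 0.44 -2.242
v -1.56 -0.003 -2.126
v -1.275 -0.323 -1.951
v -0.859 -0.417 -1.773
v -0.46 -2.341 -1.686
v -0.142 -2.161 -2.276
v -0.218 -3.419 -1.884
v 0.1 -3.239 -2.474
v 0.379 -3.066 -1.863
v 0.229 -2.399 -1.74
v -0.589 -3.181 -2.42
v -0.739 -2.514 -2.297
v -0.222 -2.68 -2.729
v 0.377 -2.609 -2.385
v -0.737 -2.971 -1.775
v -0.138 -2.9 -1.431
v -0.323 -2.156 -1.963
v -0.037 -3.424 -2.197
v 0.126 -3.322 -1.837
v 0.313 -3.216 -2.184
v -0.104 -2.296 -1.649
v 0.083 -2.19 -1.995
v 0.389 -2.722 -1.752
v -0.443 -3.39 -2.165
v -0.256 -3.284 -2.511
v -0.673 -2.364 -1.976
v -0.486 -2.258 -2.323
v -0.749 -2.858 -2.408
v -0.182 -2.355 -2.577
v -0.04 -2.989 -2.693
v -0.445 -2.955 -2.662
v -0.533 -2.563 -2.589
v 0.169 -2.314 -2.374
v 0.312 -2.947 -2.491
v 0.476 -2.845 -2.132
v 0.388 -2.454 -2.059
v 0.123 -2.619 -2.641
v -0.672 -2.633 -1.669
v -0.529 -3.266 -1.786
v -0.748 -3.126 -2.101
v -0.836 -2.735 -2.028
v -0.32 -2.591 -1.467
v -0.178 -3.225 -1.583
v 0.173 -3.017 -1.571
v 0.085 -2.625 -1.498
v -0.483 -2.961 -1.519
f 2 1 4
f 2 4 3
f 4 1 5
f 4 5 3
f 5 1 6
f 5 6 3
f 6 1 7
f 6 7 3
f 7 1 8
f 7 8 3
f 8 1 9
f 8 9 3
f 9 1 10
f 9 10 3
f 10 1 11
f 10 11 3
f 11 1 12
f 11 12 3
f 12 1 13
f 12 13 3
f 13 1 2
f 13 2 3
f 14 51 30
f 51 25 54
f 30 54 19
f 51 54 30
f 14 30 26
f 30 19 31
f 26 31 15
f 30 31 26
f 14 26 35
f 26 15 36
f 35 36 21
f 26 36 35
f 14 35 47
f 35 21 50
f 47 50 24
f 35 50 47
f 14 47 51
f 47 24 55
f 51 55 25
f 47 55 51
f 15 31 42
f 31 19 45
f 42 45 23
f 31 45 42
f 19 54 32
f 54 25 53
f 32 53 18
f 54 53 32
f 25 55 52
f 55 24 48
f 52 48 16
f 55 48 52
f 24 50 49
f 50 21 37
f 49 37 20
f 50 37 49
f 21 36 41
f 36 15 38
f 41 38 22
f 36 38 41
f 17 43 29
f 43 23 44
f 29 44 18
f 43 44 29
f 17 29 27
f 29 18 28
f 27 28 16
f 29 28 27
f 17 27 34
f 27 16 33
f 34 33 20
f 27 33 34
f 17 34 39
f 34 20 40
f 39 40 22
f 34 40 39
f 17 39 43
f 39 22 46
f 43 46 23
f 39 46 43
f 18 44 32
f 44 23 45
f 32 45 19
f 44 45 32
f 16 28 52
f 28 18 53
f 52 53 25
f 28 53 52
f 20 33 49
f 33 16 48
f 49 48 24
f 33 48 49
f 22 40 41
f 40 20 37
f 41 37 21
f 40 37 41
f 23 46 42
f 46 22 38
f 42 38 15
f 46 38 42



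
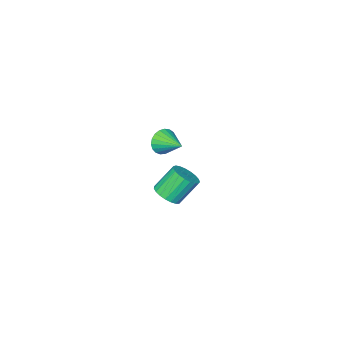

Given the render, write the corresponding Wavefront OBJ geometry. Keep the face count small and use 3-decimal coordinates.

v 0.605 -0.065 3.282
v 1.031 -0.261 3.979
v 0.535 1.405 3.738
v 1.288 -0.18 3.757
v 1.427 -0.079 3.452
v 1.424 0.025 3.119
v 1.279 0.113 2.813
v 1.018 0.17 2.589
v 0.685 0.187 2.484
v 0.338 0.16 2.518
v 0.038 0.094 2.683
v -0.165 0.001 2.952
v -0.234 -0.103 3.278
v -0.158 -0.201 3.605
v 0.049 -0.275 3.876
v 0.353 -0.313 4.044
v 0.7 -0.308 4.08
v -2.159 -3.359 -4.492
v -1.415 -3.063 -4.019
v -2.498 -2.685 -2.554
v -3.241 -2.981 -3.028
v -1.535 -2.738 -4.191
v -2.618 -2.36 -2.727
v -1.763 -2.521 -4.416
v -2.845 -2.143 -2.951
v -2.059 -2.448 -4.654
v -3.142 -2.071 -3.189
v -2.373 -2.534 -4.863
v -3.455 -2.156 -3.399
v -2.649 -2.761 -5.009
v -3.732 -2.383 -3.545
v -2.841 -3.092 -5.065
v -3.924 -2.715 -3.601
v -2.915 -3.47 -5.023
v -3.997 -3.092 -3.558
v -2.858 -3.828 -4.888
v -3.94 -3.45 -3.424
v -2.68 -4.105 -4.685
v -3.762 -3.727 -3.221
v -2.412 -4.253 -4.449
v -3.494 -3.875 -2.984
v -2.1 -4.246 -4.22
v -3.183 -3.868 -2.756
v -1.799 -4.086 -4.038
v -2.881 -3.708 -2.574
v -1.559 -3.801 -3.935
v -2.642 -3.423 -2.471
v -1.424 -3.439 -3.928
v -2.506 -3.061 -2.464
f 2 1 4
f 2 4 3
f 4 1 5
f 4 5 3
f 5 1 6
f 5 6 3
f 6 1 7
f 6 7 3
f 7 1 8
f 7 8 3
f 8 1 9
f 8 9 3
f 9 1 10
f 9 10 3
f 10 1 11
f 10 11 3
f 11 1 12
f 11 12 3
f 12 1 13
f 12 13 3
f 13 1 14
f 13 14 3
f 14 1 15
f 14 15 3
f 15 1 16
f 15 16 3
f 16 1 17
f 16 17 3
f 17 1 2
f 17 2 3
f 19 18 22
f 19 22 20
f 20 22 23
f 20 23 21
f 22 18 24
f 22 24 23
f 23 24 25
f 23 25 21
f 24 18 26
f 24 26 25
f 25 26 27
f 25 27 21
f 26 18 28
f 26 28 27
f 27 28 29
f 27 29 21
f 28 18 30
f 28 30 29
f 29 30 31
f 29 31 21
f 30 18 32
f 30 32 31
f 31 32 33
f 31 33 21
f 32 18 34
f 32 34 33
f 33 34 35
f 33 35 21
f 34 18 36
f 34 36 35
f 35 36 37
f 35 37 21
f 36 18 38
f 36 38 37
f 37 38 39
f 37 39 21
f 38 18 40
f 38 40 39
f 39 40 41
f 39 41 21
f 40 18 42
f 40 42 41
f 41 42 43
f 41 43 21
f 42 18 44
f 42 44 43
f 43 44 45
f 43 45 21
f 44 18 46
f 44 46 45
f 45 46 47
f 45 47 21
f 46 18 48
f 46 48 47
f 47 48 49
f 47 49 21
f 48 18 19
f 48 19 49
f 49 19 20
f 49 20 21



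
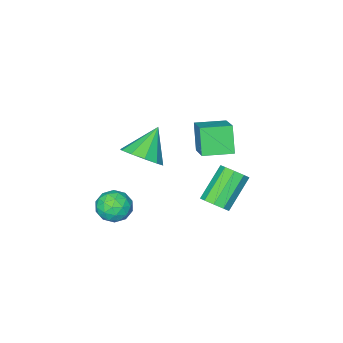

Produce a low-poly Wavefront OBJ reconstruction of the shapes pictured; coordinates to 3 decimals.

v -3.064 -0.402 -1.286
v -3.48 -1.05 0.127
v -2.231 0.983 -0.406
v -2.647 0.334 1.008
v -1.733 -1.214 -1.268
v -2.149 -1.863 0.146
v -0.9 0.17 -0.387
v -1.316 -0.478 1.026
v -1.462 0.482 -4.11
v -0.919 0.378 -3.559
v -2.455 0.075 -2.1
v -2.998 0.178 -2.65
v -1.051 0.894 -3.591
v -2.587 0.591 -2.132
v -1.375 1.217 -3.865
v -2.911 0.914 -2.406
v -1.74 1.196 -4.254
v -3.276 0.893 -2.795
v -1.975 0.841 -4.575
v -3.511 0.537 -3.116
v -1.97 0.317 -4.678
v -3.506 0.014 -3.219
v -1.727 -0.129 -4.516
v -3.263 -0.433 -3.057
v -1.36 -0.29 -4.163
v -2.896 -0.593 -2.704
v -1.041 -0.089 -3.785
v -2.577 -0.393 -2.326
v 2.76 -0.722 -3.219
v 3.62 -0.392 -3.004
v 2.98 -1.908 -2.276
v 3.84 -1.578 -2.061
v 3.069 -1.113 -1.771
v 2.933 -0.38 -2.353
v 3.667 -1.92 -2.927
v 3.531 -1.187 -3.509
v 4.181 -1.133 -2.823
v 3.811 -0.634 -2.109
v 2.789 -1.666 -3.171
v 2.419 -1.167 -2.457
v 3.171 -0.452 -3.194
v 3.429 -1.848 -2.086
v 2.976 -1.574 -1.915
v 3.482 -1.38 -1.789
v 2.767 -0.445 -2.812
v 3.273 -0.252 -2.685
v 2.949 -0.676 -1.961
v 3.327 -2.048 -2.595
v 3.833 -1.855 -2.468
v 3.118 -0.92 -3.491
v 3.624 -0.726 -3.365
v 3.651 -1.624 -3.319
v 4.006 -0.694 -2.962
v 4.135 -1.392 -2.408
v 4.033 -1.592 -2.916
v 3.954 -1.161 -3.259
v 3.789 -0.401 -2.542
v 3.918 -1.098 -1.988
v 3.465 -0.825 -1.817
v 3.385 -0.394 -2.159
v 4.118 -0.836 -2.436
v 2.682 -1.202 -3.292
v 2.811 -1.899 -2.738
v 3.215 -1.906 -3.121
v 3.135 -1.475 -3.463
v 2.465 -0.908 -2.872
v 2.594 -1.606 -2.318
v 2.646 -1.139 -2.021
v 2.567 -0.708 -2.364
v 2.482 -1.464 -2.844
v 3 0.553 1.809
v 3.744 0.748 2.552
v 1.78 0.247 3.111
v 3.446 1.32 2.407
v 2.977 1.599 2.034
v 2.517 1.479 1.574
v 2.241 1.005 1.205
v 2.255 0.358 1.066
v 2.554 -0.214 1.211
v 3.023 -0.493 1.584
v 3.483 -0.372 2.044
v 3.758 0.102 2.414
f 2 4 1
f 5 2 1
f 1 4 3
f 3 5 1
f 2 8 4
f 6 2 5
f 6 8 2
f 4 8 3
f 7 5 3
f 3 8 7
f 7 6 5
f 8 6 7
f 10 9 13
f 10 13 11
f 11 13 14
f 11 14 12
f 13 9 15
f 13 15 14
f 14 15 16
f 14 16 12
f 15 9 17
f 15 17 16
f 16 17 18
f 16 18 12
f 17 9 19
f 17 19 18
f 18 19 20
f 18 20 12
f 19 9 21
f 19 21 20
f 20 21 22
f 20 22 12
f 21 9 23
f 21 23 22
f 22 23 24
f 22 24 12
f 23 9 25
f 23 25 24
f 24 25 26
f 24 26 12
f 25 9 27
f 25 27 26
f 26 27 28
f 26 28 12
f 27 9 10
f 27 10 28
f 28 10 11
f 28 11 12
f 29 66 45
f 66 40 69
f 45 69 34
f 66 69 45
f 29 45 41
f 45 34 46
f 41 46 30
f 45 46 41
f 29 41 50
f 41 30 51
f 50 51 36
f 41 51 50
f 29 50 62
f 50 36 65
f 62 65 39
f 50 65 62
f 29 62 66
f 62 39 70
f 66 70 40
f 62 70 66
f 30 46 57
f 46 34 60
f 57 60 38
f 46 60 57
f 34 69 47
f 69 40 68
f 47 68 33
f 69 68 47
f 40 70 67
f 70 39 63
f 67 63 31
f 70 63 67
f 39 65 64
f 65 36 52
f 64 52 35
f 65 52 64
f 36 51 56
f 51 30 53
f 56 53 37
f 51 53 56
f 32 58 44
f 58 38 59
f 44 59 33
f 58 59 44
f 32 44 42
f 44 33 43
f 42 43 31
f 44 43 42
f 32 42 49
f 42 31 48
f 49 48 35
f 42 48 49
f 32 49 54
f 49 35 55
f 54 55 37
f 49 55 54
f 32 54 58
f 54 37 61
f 58 61 38
f 54 61 58
f 33 59 47
f 59 38 60
f 47 60 34
f 59 60 47
f 31 43 67
f 43 33 68
f 67 68 40
f 43 68 67
f 35 48 64
f 48 31 63
f 64 63 39
f 48 63 64
f 37 55 56
f 55 35 52
f 56 52 36
f 55 52 56
f 38 61 57
f 61 37 53
f 57 53 30
f 61 53 57
f 72 71 74
f 72 74 73
f 74 71 75
f 74 75 73
f 75 71 76
f 75 76 73
f 76 71 77
f 76 77 73
f 77 71 78
f 77 78 73
f 78 71 79
f 78 79 73
f 79 71 80
f 79 80 73
f 80 71 81
f 80 81 73
f 81 71 82
f 81 82 73
f 82 71 72
f 82 72 73



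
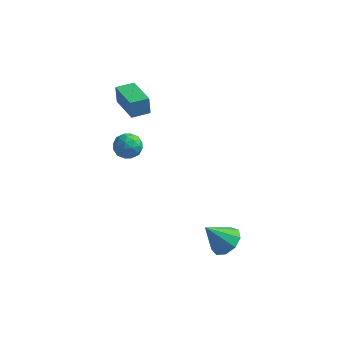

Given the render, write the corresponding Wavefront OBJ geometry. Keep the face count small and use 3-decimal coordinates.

v 4.364 -1.269 -2.419
v 5.16 -1.253 -1.831
v 3.356 -1.771 -1.041
v 4.859 -0.646 -1.83
v 4.327 -0.331 -2.105
v 3.812 -0.455 -2.527
v 3.555 -0.959 -2.898
v 3.677 -1.609 -3.046
v 4.12 -2.099 -2.9
v 4.678 -2.202 -2.529
v 5.088 -1.867 -2.107
v -1.927 2.245 1.547
v -1.592 1.911 0.801
v -2.988 1.289 1.499
v -2.653 0.955 0.753
v -2.223 0.847 1.517
v -1.567 1.438 1.546
v -3.013 1.762 0.754
v -2.357 2.353 0.783
v -2.263 1.612 0.311
v -1.775 1.047 0.782
v -2.805 2.153 1.518
v -2.317 1.588 1.989
v -1.666 2.162 1.178
v -2.914 1.038 1.122
v -2.661 0.975 1.571
v -2.464 0.778 1.133
v -1.652 1.884 1.616
v -1.455 1.688 1.178
v -1.826 1.063 1.599
v -3.125 1.512 1.122
v -2.928 1.316 0.684
v -2.116 2.422 1.167
v -1.919 2.225 0.729
v -2.754 2.137 0.701
v -1.864 1.79 0.451
v -2.488 1.228 0.423
v -2.699 1.702 0.424
v -2.314 2.05 0.441
v -1.577 1.458 0.729
v -2.201 0.896 0.701
v -1.948 0.833 1.15
v -1.563 1.18 1.167
v -1.972 1.282 0.44
v -2.379 2.304 1.599
v -3.003 1.742 1.571
v -3.017 2.02 1.133
v -2.632 2.367 1.15
v -2.092 1.972 1.877
v -2.716 1.41 1.849
v -2.266 1.15 1.859
v -1.881 1.498 1.876
v -2.608 1.918 1.86
v -2.326 2.317 3.017
v -2.444 2.436 4.135
v -3.782 3.826 2.703
v -3.9 3.945 3.82
v -1.52 3.095 3.02
v -1.638 3.214 4.137
v -2.976 4.604 2.705
v -3.094 4.723 3.823
f 2 1 4
f 2 4 3
f 4 1 5
f 4 5 3
f 5 1 6
f 5 6 3
f 6 1 7
f 6 7 3
f 7 1 8
f 7 8 3
f 8 1 9
f 8 9 3
f 9 1 10
f 9 10 3
f 10 1 11
f 10 11 3
f 11 1 2
f 11 2 3
f 12 49 28
f 49 23 52
f 28 52 17
f 49 52 28
f 12 28 24
f 28 17 29
f 24 29 13
f 28 29 24
f 12 24 33
f 24 13 34
f 33 34 19
f 24 34 33
f 12 33 45
f 33 19 48
f 45 48 22
f 33 48 45
f 12 45 49
f 45 22 53
f 49 53 23
f 45 53 49
f 13 29 40
f 29 17 43
f 40 43 21
f 29 43 40
f 17 52 30
f 52 23 51
f 30 51 16
f 52 51 30
f 23 53 50
f 53 22 46
f 50 46 14
f 53 46 50
f 22 48 47
f 48 19 35
f 47 35 18
f 48 35 47
f 19 34 39
f 34 13 36
f 39 36 20
f 34 36 39
f 15 41 27
f 41 21 42
f 27 42 16
f 41 42 27
f 15 27 25
f 27 16 26
f 25 26 14
f 27 26 25
f 15 25 32
f 25 14 31
f 32 31 18
f 25 31 32
f 15 32 37
f 32 18 38
f 37 38 20
f 32 38 37
f 15 37 41
f 37 20 44
f 41 44 21
f 37 44 41
f 16 42 30
f 42 21 43
f 30 43 17
f 42 43 30
f 14 26 50
f 26 16 51
f 50 51 23
f 26 51 50
f 18 31 47
f 31 14 46
f 47 46 22
f 31 46 47
f 20 38 39
f 38 18 35
f 39 35 19
f 38 35 39
f 21 44 40
f 44 20 36
f 40 36 13
f 44 36 40
f 55 57 54
f 58 55 54
f 54 57 56
f 56 58 54
f 55 61 57
f 59 55 58
f 59 61 55
f 57 61 56
f 60 58 56
f 56 61 60
f 60 59 58
f 61 59 60



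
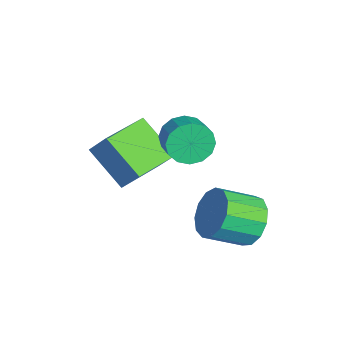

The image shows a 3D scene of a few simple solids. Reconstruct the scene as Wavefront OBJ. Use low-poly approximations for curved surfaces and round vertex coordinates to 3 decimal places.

v -1.13 1.688 2.005
v -0.881 2.06 1.248
v 0.119 2.184 1.637
v -0.13 1.812 2.395
v -1.025 2.406 1.507
v -0.025 2.53 1.897
v -1.197 2.559 1.9
v -0.197 2.683 2.289
v -1.351 2.479 2.321
v -0.351 2.603 2.711
v -1.446 2.187 2.658
v -0.446 2.311 3.047
v -1.456 1.761 2.819
v -0.456 1.885 3.209
v -1.379 1.316 2.763
v -0.379 1.44 3.152
v -1.235 0.97 2.503
v -0.235 1.094 2.893
v -1.063 0.817 2.111
v -0.063 0.941 2.5
v -0.909 0.897 1.689
v 0.091 1.021 2.079
v -0.814 1.189 1.353
v 0.186 1.313 1.742
v -0.804 1.615 1.191
v 0.196 1.739 1.581
v 0.784 3.786 -1.225
v 1.344 3.412 -2.031
v 1.537 1.999 -1.24
v 0.976 2.374 -0.435
v 1.73 3.67 -1.664
v 1.923 2.257 -0.874
v 1.816 3.964 -1.158
v 2.009 2.552 -0.368
v 1.574 4.203 -0.674
v 1.767 2.79 0.117
v 1.081 4.309 -0.364
v 1.274 2.896 0.426
v 0.494 4.249 -0.328
v 0.686 2.836 0.462
v -0.002 4.042 -0.577
v 0.191 2.63 0.214
v -0.248 3.754 -1.031
v -0.055 2.342 -0.241
v -0.166 3.476 -1.547
v 0.026 2.064 -0.757
v 0.217 3.297 -1.961
v 0.409 1.885 -1.171
v 0.78 3.273 -2.141
v 0.972 1.861 -1.351
v -1.242 -0.477 -0.721
v -2.438 -1.5 0.48
v -2.61 0.962 -0.858
v -3.806 -0.061 0.343
v -0.734 0.101 0.277
v -1.93 -0.922 1.478
v -2.102 1.54 0.14
v -3.298 0.517 1.341
f 2 1 5
f 2 5 3
f 3 5 6
f 3 6 4
f 5 1 7
f 5 7 6
f 6 7 8
f 6 8 4
f 7 1 9
f 7 9 8
f 8 9 10
f 8 10 4
f 9 1 11
f 9 11 10
f 10 11 12
f 10 12 4
f 11 1 13
f 11 13 12
f 12 13 14
f 12 14 4
f 13 1 15
f 13 15 14
f 14 15 16
f 14 16 4
f 15 1 17
f 15 17 16
f 16 17 18
f 16 18 4
f 17 1 19
f 17 19 18
f 18 19 20
f 18 20 4
f 19 1 21
f 19 21 20
f 20 21 22
f 20 22 4
f 21 1 23
f 21 23 22
f 22 23 24
f 22 24 4
f 23 1 25
f 23 25 24
f 24 25 26
f 24 26 4
f 25 1 2
f 25 2 26
f 26 2 3
f 26 3 4
f 28 27 31
f 28 31 29
f 29 31 32
f 29 32 30
f 31 27 33
f 31 33 32
f 32 33 34
f 32 34 30
f 33 27 35
f 33 35 34
f 34 35 36
f 34 36 30
f 35 27 37
f 35 37 36
f 36 37 38
f 36 38 30
f 37 27 39
f 37 39 38
f 38 39 40
f 38 40 30
f 39 27 41
f 39 41 40
f 40 41 42
f 40 42 30
f 41 27 43
f 41 43 42
f 42 43 44
f 42 44 30
f 43 27 45
f 43 45 44
f 44 45 46
f 44 46 30
f 45 27 47
f 45 47 46
f 46 47 48
f 46 48 30
f 47 27 49
f 47 49 48
f 48 49 50
f 48 50 30
f 49 27 28
f 49 28 50
f 50 28 29
f 50 29 30
f 52 54 51
f 55 52 51
f 51 54 53
f 53 55 51
f 52 58 54
f 56 52 55
f 56 58 52
f 54 58 53
f 57 55 53
f 53 58 57
f 57 56 55
f 58 56 57



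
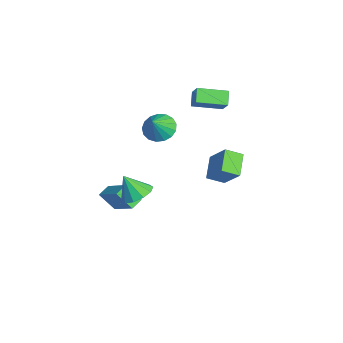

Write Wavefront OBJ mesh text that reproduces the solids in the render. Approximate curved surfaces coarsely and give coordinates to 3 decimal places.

v -1.502 -0.292 3.366
v -0.804 -0.569 2.706
v -0.678 -0.808 4.454
v -0.679 -0.122 2.823
v -0.743 0.286 3.065
v -0.981 0.562 3.376
v -1.338 0.642 3.685
v -1.733 0.508 3.92
v -2.075 0.191 4.028
v -2.285 -0.236 3.985
v -2.317 -0.676 3.8
v -2.161 -1.028 3.515
v -1.855 -1.212 3.196
v -1.468 -1.184 2.916
v -1.089 -0.952 2.739
v 1.358 -1.945 0.042
v 2.299 -2.28 0.101
v 1.022 -2.655 1.378
v 2.273 -1.732 0.386
v 1.898 -1.265 0.539
v 1.316 -1.058 0.503
v 0.751 -1.19 0.291
v 0.418 -1.61 -0.017
v 0.444 -2.158 -0.302
v 0.819 -2.624 -0.455
v 1.4 -2.831 -0.419
v 1.965 -2.7 -0.206
v -4.773 2.091 3.987
v -3.886 2.23 4.871
v -4.684 3.911 3.612
v -3.798 4.049 4.497
v -4.042 1.911 3.283
v -3.156 2.049 4.168
v -3.954 3.73 2.909
v -3.067 3.869 3.793
v -3.776 2.989 -1.01
v -2.646 3.663 0.347
v -3.773 4.053 -1.542
v -2.643 4.728 -0.185
v -2.477 2.552 -1.875
v -1.347 3.227 -0.518
v -2.474 3.617 -2.407
v -1.344 4.291 -1.05
v -3.234 -2.658 -4.525
v -3.574 -3.51 -3.429
v -3.766 -2.054 -4.221
v -4.106 -2.907 -3.124
v -1.654 -1.833 -3.396
v -1.994 -2.686 -2.299
v -2.186 -1.23 -3.091
v -2.526 -2.082 -1.995
f 2 1 4
f 2 4 3
f 4 1 5
f 4 5 3
f 5 1 6
f 5 6 3
f 6 1 7
f 6 7 3
f 7 1 8
f 7 8 3
f 8 1 9
f 8 9 3
f 9 1 10
f 9 10 3
f 10 1 11
f 10 11 3
f 11 1 12
f 11 12 3
f 12 1 13
f 12 13 3
f 13 1 14
f 13 14 3
f 14 1 15
f 14 15 3
f 15 1 2
f 15 2 3
f 17 16 19
f 17 19 18
f 19 16 20
f 19 20 18
f 20 16 21
f 20 21 18
f 21 16 22
f 21 22 18
f 22 16 23
f 22 23 18
f 23 16 24
f 23 24 18
f 24 16 25
f 24 25 18
f 25 16 26
f 25 26 18
f 26 16 27
f 26 27 18
f 27 16 17
f 27 17 18
f 29 31 28
f 32 29 28
f 28 31 30
f 30 32 28
f 29 35 31
f 33 29 32
f 33 35 29
f 31 35 30
f 34 32 30
f 30 35 34
f 34 33 32
f 35 33 34
f 37 39 36
f 40 37 36
f 36 39 38
f 38 40 36
f 37 43 39
f 41 37 40
f 41 43 37
f 39 43 38
f 42 40 38
f 38 43 42
f 42 41 40
f 43 41 42
f 45 47 44
f 48 45 44
f 44 47 46
f 46 48 44
f 45 51 47
f 49 45 48
f 49 51 45
f 47 51 46
f 50 48 46
f 46 51 50
f 50 49 48
f 51 49 50



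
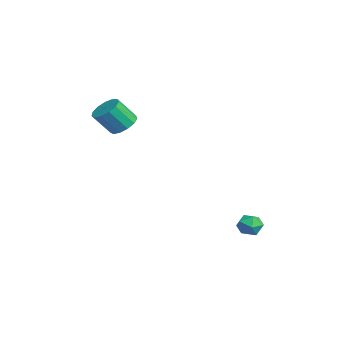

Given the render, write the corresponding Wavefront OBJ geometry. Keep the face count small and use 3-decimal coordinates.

v 4.492 3.821 -4.039
v 4.783 3.497 -3.307
v 3.197 3.663 -3.593
v 3.488 3.339 -2.861
v 3.607 4.163 -3.039
v 4.407 4.261 -3.315
v 3.573 2.899 -3.585
v 4.373 2.997 -3.861
v 4.215 2.927 -3.027
v 4.236 3.709 -2.689
v 3.744 3.451 -4.211
v 3.765 4.233 -3.873
v -0.358 -2.749 3.199
v 0.082 -3.406 2.655
v 0.178 -4.469 4.017
v -0.262 -3.811 4.561
v 0.473 -3.098 2.868
v 0.568 -4.161 4.23
v 0.6 -2.68 3.186
v 0.695 -3.742 4.548
v 0.422 -2.283 3.508
v 0.518 -3.345 4.87
v -0.002 -2.034 3.732
v 0.093 -3.096 5.094
v -0.54 -2.012 3.786
v -0.445 -3.074 5.149
v -1.02 -2.224 3.655
v -0.924 -3.286 5.017
v -1.29 -2.603 3.378
v -1.194 -3.665 4.74
v -1.263 -3.028 3.045
v -1.168 -4.09 4.407
v -0.95 -3.365 2.76
v -0.854 -4.427 4.123
v -0.448 -3.506 2.615
v -0.352 -4.568 3.977
f 1 12 6
f 1 6 2
f 1 2 8
f 1 8 11
f 1 11 12
f 2 6 10
f 6 12 5
f 12 11 3
f 11 8 7
f 8 2 9
f 4 10 5
f 4 5 3
f 4 3 7
f 4 7 9
f 4 9 10
f 5 10 6
f 3 5 12
f 7 3 11
f 9 7 8
f 10 9 2
f 14 13 17
f 14 17 15
f 15 17 18
f 15 18 16
f 17 13 19
f 17 19 18
f 18 19 20
f 18 20 16
f 19 13 21
f 19 21 20
f 20 21 22
f 20 22 16
f 21 13 23
f 21 23 22
f 22 23 24
f 22 24 16
f 23 13 25
f 23 25 24
f 24 25 26
f 24 26 16
f 25 13 27
f 25 27 26
f 26 27 28
f 26 28 16
f 27 13 29
f 27 29 28
f 28 29 30
f 28 30 16
f 29 13 31
f 29 31 30
f 30 31 32
f 30 32 16
f 31 13 33
f 31 33 32
f 32 33 34
f 32 34 16
f 33 13 35
f 33 35 34
f 34 35 36
f 34 36 16
f 35 13 14
f 35 14 36
f 36 14 15
f 36 15 16



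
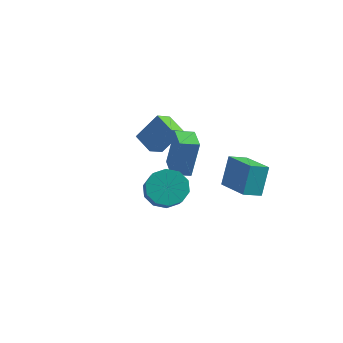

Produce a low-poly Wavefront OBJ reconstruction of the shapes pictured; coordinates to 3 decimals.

v 1.744 1.785 -1.014
v 1.731 2.548 0.483
v 0.117 2.799 -1.545
v 0.103 3.562 -0.048
v 2.337 2.538 -1.392
v 2.323 3.301 0.105
v 0.709 3.552 -1.923
v 0.696 4.315 -0.426
v -4.335 3.788 -0.309
v -4.554 2.957 0.202
v -3.501 4.417 1.069
v -3.72 3.586 1.581
v -3.3 3.274 -0.701
v -3.519 2.443 -0.189
v -2.466 3.903 0.678
v -2.685 3.072 1.189
v -0.562 -0.932 1.362
v -0.29 -0.635 3.382
v -1.361 0.092 1.319
v -1.089 0.39 3.339
v 0.169 -0.37 1.181
v 0.441 -0.072 3.201
v -0.63 0.655 1.138
v -0.358 0.952 3.158
v -0.476 -1.695 0.868
v 0.179 -0.971 1.086
v 0.751 -1.762 1.99
v 0.096 -2.485 1.772
v -0.311 -0.903 1.456
v 0.26 -1.693 2.36
v -0.864 -1.137 1.601
v -0.293 -1.927 2.505
v -1.269 -1.584 1.466
v -0.698 -2.374 2.371
v -1.371 -2.073 1.103
v -0.799 -2.864 2.007
v -1.131 -2.418 0.65
v -0.559 -3.209 1.554
v -0.64 -2.487 0.28
v -0.069 -3.277 1.184
v -0.087 -2.253 0.135
v 0.484 -3.043 1.039
v 0.318 -1.806 0.269
v 0.889 -2.596 1.174
v 0.419 -1.316 0.633
v 0.991 -2.107 1.537
f 2 4 1
f 5 2 1
f 1 4 3
f 3 5 1
f 2 8 4
f 6 2 5
f 6 8 2
f 4 8 3
f 7 5 3
f 3 8 7
f 7 6 5
f 8 6 7
f 10 12 9
f 13 10 9
f 9 12 11
f 11 13 9
f 10 16 12
f 14 10 13
f 14 16 10
f 12 16 11
f 15 13 11
f 11 16 15
f 15 14 13
f 16 14 15
f 18 20 17
f 21 18 17
f 17 20 19
f 19 21 17
f 18 24 20
f 22 18 21
f 22 24 18
f 20 24 19
f 23 21 19
f 19 24 23
f 23 22 21
f 24 22 23
f 26 25 29
f 26 29 27
f 27 29 30
f 27 30 28
f 29 25 31
f 29 31 30
f 30 31 32
f 30 32 28
f 31 25 33
f 31 33 32
f 32 33 34
f 32 34 28
f 33 25 35
f 33 35 34
f 34 35 36
f 34 36 28
f 35 25 37
f 35 37 36
f 36 37 38
f 36 38 28
f 37 25 39
f 37 39 38
f 38 39 40
f 38 40 28
f 39 25 41
f 39 41 40
f 40 41 42
f 40 42 28
f 41 25 43
f 41 43 42
f 42 43 44
f 42 44 28
f 43 25 45
f 43 45 44
f 44 45 46
f 44 46 28
f 45 25 26
f 45 26 46
f 46 26 27
f 46 27 28



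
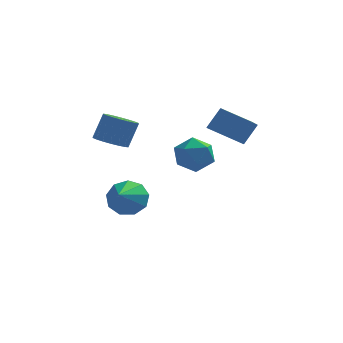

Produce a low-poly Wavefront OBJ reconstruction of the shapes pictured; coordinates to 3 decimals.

v -2.714 -4.09 1.681
v -2.018 -4.577 1.638
v -1.59 -4.076 2.896
v -2.286 -3.59 2.939
v -1.907 -4.255 1.472
v -1.479 -3.755 2.73
v -1.955 -3.901 1.348
v -1.527 -3.401 2.605
v -2.154 -3.585 1.289
v -1.726 -3.084 2.547
v -2.464 -3.368 1.309
v -2.036 -2.868 2.566
v -2.823 -3.295 1.402
v -2.395 -2.794 2.659
v -3.161 -3.379 1.55
v -2.732 -2.878 2.808
v -3.41 -3.604 1.724
v -2.982 -3.103 2.982
v -3.521 -3.925 1.89
v -3.093 -3.425 3.148
v -3.473 -4.279 2.015
v -3.045 -3.779 3.272
v -3.274 -4.596 2.073
v -2.846 -4.095 3.331
v -2.964 -4.812 2.054
v -2.536 -4.312 3.311
v -2.605 -4.886 1.961
v -2.177 -4.385 3.218
v -2.268 -4.802 1.812
v -1.839 -4.301 3.07
v -2.288 -1.006 -3.395
v -1.912 -1.558 -4.191
v -2.532 -2.714 -2.325
v -1.382 -1.363 -3.759
v -1.276 -1.001 -3.156
v -1.643 -0.641 -2.665
v -2.313 -0.452 -2.515
v -2.97 -0.522 -2.777
v -3.309 -0.818 -3.328
v -3.17 -1.203 -3.91
v -2.618 -1.495 -4.251
v 0.369 -3.196 0.131
v 1.385 -2.973 0.166
v 0.555 -4.247 1.434
v 1.571 -4.024 1.469
v 0.871 -3.302 1.736
v 0.755 -2.652 0.93
v 1.185 -4.568 0.67
v 1.069 -3.918 -0.136
v 1.889 -3.821 0.498
v 1.695 -3.038 1.157
v 0.245 -4.182 0.443
v 0.051 -3.399 1.102
v 3.106 -1.493 0.544
v 2.88 -3.092 1.447
v 1.678 -0.963 1.125
v 1.452 -2.562 2.028
v 3.708 -0.998 1.572
v 3.482 -2.597 2.475
v 2.28 -0.468 2.153
v 2.054 -2.067 3.056
f 2 1 5
f 2 5 3
f 3 5 6
f 3 6 4
f 5 1 7
f 5 7 6
f 6 7 8
f 6 8 4
f 7 1 9
f 7 9 8
f 8 9 10
f 8 10 4
f 9 1 11
f 9 11 10
f 10 11 12
f 10 12 4
f 11 1 13
f 11 13 12
f 12 13 14
f 12 14 4
f 13 1 15
f 13 15 14
f 14 15 16
f 14 16 4
f 15 1 17
f 15 17 16
f 16 17 18
f 16 18 4
f 17 1 19
f 17 19 18
f 18 19 20
f 18 20 4
f 19 1 21
f 19 21 20
f 20 21 22
f 20 22 4
f 21 1 23
f 21 23 22
f 22 23 24
f 22 24 4
f 23 1 25
f 23 25 24
f 24 25 26
f 24 26 4
f 25 1 27
f 25 27 26
f 26 27 28
f 26 28 4
f 27 1 29
f 27 29 28
f 28 29 30
f 28 30 4
f 29 1 2
f 29 2 30
f 30 2 3
f 30 3 4
f 32 31 34
f 32 34 33
f 34 31 35
f 34 35 33
f 35 31 36
f 35 36 33
f 36 31 37
f 36 37 33
f 37 31 38
f 37 38 33
f 38 31 39
f 38 39 33
f 39 31 40
f 39 40 33
f 40 31 41
f 40 41 33
f 41 31 32
f 41 32 33
f 42 53 47
f 42 47 43
f 42 43 49
f 42 49 52
f 42 52 53
f 43 47 51
f 47 53 46
f 53 52 44
f 52 49 48
f 49 43 50
f 45 51 46
f 45 46 44
f 45 44 48
f 45 48 50
f 45 50 51
f 46 51 47
f 44 46 53
f 48 44 52
f 50 48 49
f 51 50 43
f 55 57 54
f 58 55 54
f 54 57 56
f 56 58 54
f 55 61 57
f 59 55 58
f 59 61 55
f 57 61 56
f 60 58 56
f 56 61 60
f 60 59 58
f 61 59 60



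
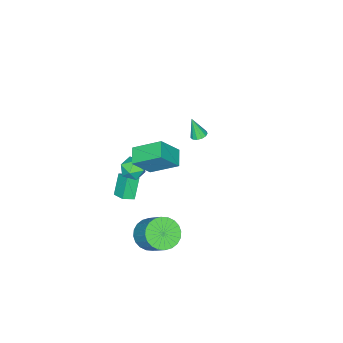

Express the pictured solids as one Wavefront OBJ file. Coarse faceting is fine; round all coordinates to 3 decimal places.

v 2.929 -1.401 -4.084
v 3.527 -2.174 -3.624
v 4.049 -0.871 -2.116
v 3.451 -0.099 -2.576
v 3.809 -1.992 -3.879
v 4.332 -0.69 -2.371
v 3.957 -1.72 -4.165
v 4.48 -0.418 -2.657
v 3.949 -1.4 -4.438
v 4.471 -0.098 -2.93
v 3.785 -1.08 -4.658
v 4.308 0.222 -3.15
v 3.491 -0.809 -4.791
v 4.014 0.494 -3.282
v 3.111 -0.628 -4.815
v 3.634 0.675 -3.307
v 2.704 -0.564 -4.729
v 3.226 0.738 -3.221
v 2.331 -0.629 -4.544
v 2.853 0.674 -3.036
v 2.048 -0.81 -4.289
v 2.571 0.492 -2.781
v 1.9 -1.082 -4.003
v 2.423 0.22 -2.495
v 1.909 -1.402 -3.73
v 2.431 -0.1 -2.222
v 2.072 -1.722 -3.51
v 2.595 -0.42 -2.002
v 2.366 -1.994 -3.378
v 2.889 -0.691 -1.869
v 2.746 -2.175 -3.353
v 3.269 -0.872 -1.845
v 3.154 -2.238 -3.439
v 3.676 -0.936 -1.931
v 2.918 -1.425 1.995
v 2.088 -2.063 2.394
v 2.249 0.09 3.024
v 1.418 -0.547 3.423
v 3.922 -1.893 3.337
v 3.091 -2.53 3.736
v 3.252 -0.377 4.366
v 2.422 -1.015 4.765
v 2.361 -4.198 -0.472
v 2.634 -3.335 -0.07
v 1.724 -3.836 -0.817
v 1.997 -2.973 -0.416
v 3.163 -3.907 -1.644
v 3.436 -3.044 -1.243
v 2.526 -3.545 -1.99
v 2.799 -2.682 -1.588
v 2.382 -2.323 1.088
v 3.084 -2.784 1.121
v 1.716 -3.376 0.539
v 2.418 -3.837 0.572
v 2.023 -3.621 1.283
v 2.435 -2.971 1.622
v 2.365 -3.189 0.038
v 2.777 -2.539 0.377
v 3.074 -3.32 0.472
v 2.863 -3.587 1.241
v 1.937 -2.573 0.419
v 1.726 -2.84 1.188
v -3.576 -2.96 -0.819
v -3.049 -3.002 -0.863
v -3.504 -3.46 0.519
v -3.104 -2.727 -0.757
v -3.308 -2.527 -0.671
v -3.597 -2.464 -0.632
v -3.88 -2.559 -0.652
v -4.066 -2.78 -0.725
v -4.097 -3.059 -0.828
v -3.962 -3.306 -0.928
v -3.705 -3.444 -0.993
v -3.407 -3.427 -1.003
v -3.162 -3.262 -0.954
f 2 1 5
f 2 5 3
f 3 5 6
f 3 6 4
f 5 1 7
f 5 7 6
f 6 7 8
f 6 8 4
f 7 1 9
f 7 9 8
f 8 9 10
f 8 10 4
f 9 1 11
f 9 11 10
f 10 11 12
f 10 12 4
f 11 1 13
f 11 13 12
f 12 13 14
f 12 14 4
f 13 1 15
f 13 15 14
f 14 15 16
f 14 16 4
f 15 1 17
f 15 17 16
f 16 17 18
f 16 18 4
f 17 1 19
f 17 19 18
f 18 19 20
f 18 20 4
f 19 1 21
f 19 21 20
f 20 21 22
f 20 22 4
f 21 1 23
f 21 23 22
f 22 23 24
f 22 24 4
f 23 1 25
f 23 25 24
f 24 25 26
f 24 26 4
f 25 1 27
f 25 27 26
f 26 27 28
f 26 28 4
f 27 1 29
f 27 29 28
f 28 29 30
f 28 30 4
f 29 1 31
f 29 31 30
f 30 31 32
f 30 32 4
f 31 1 33
f 31 33 32
f 32 33 34
f 32 34 4
f 33 1 2
f 33 2 34
f 34 2 3
f 34 3 4
f 36 38 35
f 39 36 35
f 35 38 37
f 37 39 35
f 36 42 38
f 40 36 39
f 40 42 36
f 38 42 37
f 41 39 37
f 37 42 41
f 41 40 39
f 42 40 41
f 44 46 43
f 47 44 43
f 43 46 45
f 45 47 43
f 44 50 46
f 48 44 47
f 48 50 44
f 46 50 45
f 49 47 45
f 45 50 49
f 49 48 47
f 50 48 49
f 51 62 56
f 51 56 52
f 51 52 58
f 51 58 61
f 51 61 62
f 52 56 60
f 56 62 55
f 62 61 53
f 61 58 57
f 58 52 59
f 54 60 55
f 54 55 53
f 54 53 57
f 54 57 59
f 54 59 60
f 55 60 56
f 53 55 62
f 57 53 61
f 59 57 58
f 60 59 52
f 64 63 66
f 64 66 65
f 66 63 67
f 66 67 65
f 67 63 68
f 67 68 65
f 68 63 69
f 68 69 65
f 69 63 70
f 69 70 65
f 70 63 71
f 70 71 65
f 71 63 72
f 71 72 65
f 72 63 73
f 72 73 65
f 73 63 74
f 73 74 65
f 74 63 75
f 74 75 65
f 75 63 64
f 75 64 65

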